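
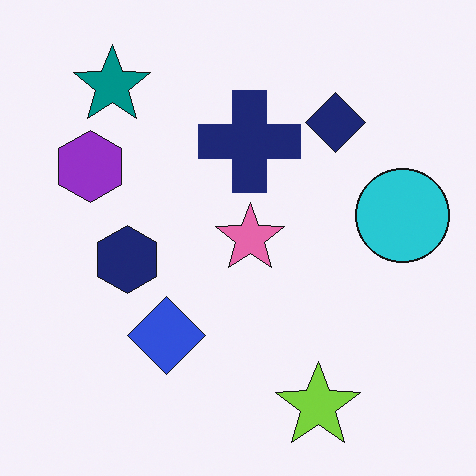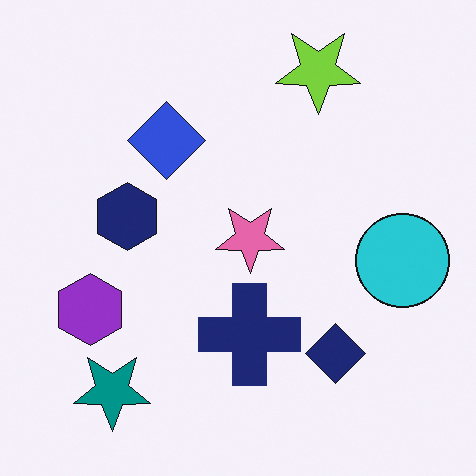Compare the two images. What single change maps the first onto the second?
It was flipped vertically (top ↔ bottom).

The lime star is in the bottom-right of the first image and the top-right of the second — shapes on opposite sides of the horizontal midline have swapped in a mirror flip.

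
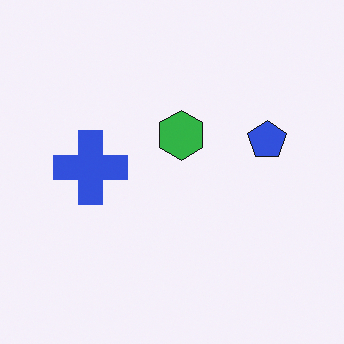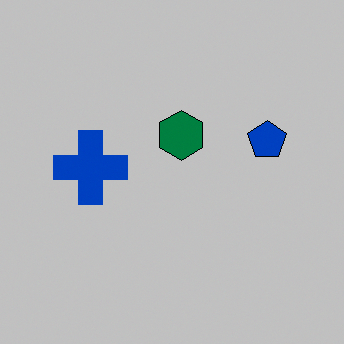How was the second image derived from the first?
The transformation is: heavily posterized to just a handful of flat colors.

Each flat color has snapped to a coarser quantized level — most visibly, the near-white background has dropped to a flat grey.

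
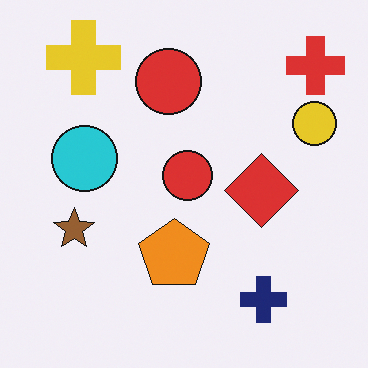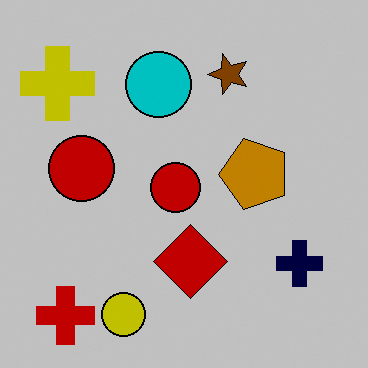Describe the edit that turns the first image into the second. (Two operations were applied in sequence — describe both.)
The second image is the first aggressively posterized, then transposed (reflected across the top-left ↔ bottom-right diagonal).

Each flat color has snapped to a coarser quantized level — most visibly, the near-white background has dropped to a flat grey. Shapes have swapped their row and column positions — what was in the top-right is now in the bottom-left — a diagonal reflection.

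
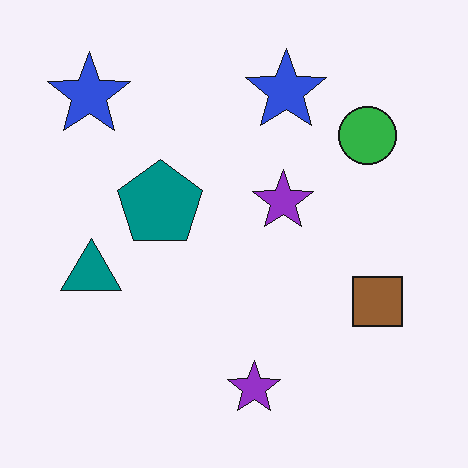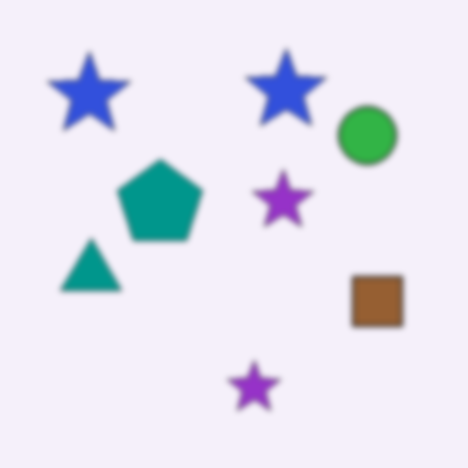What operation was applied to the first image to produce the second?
The transformation is: noticeably gaussian-blurred.

Shape edges and outlines are uniformly softened across the whole image.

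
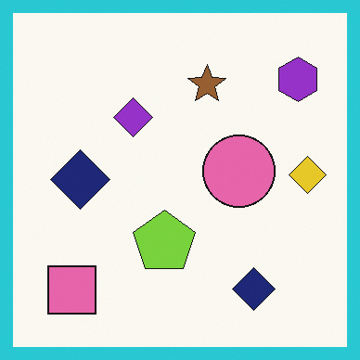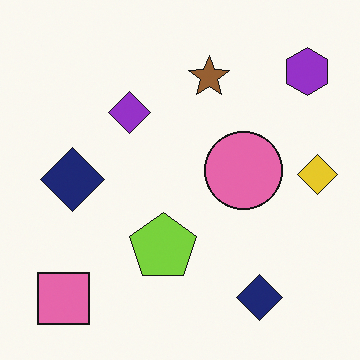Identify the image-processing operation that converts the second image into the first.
It was framed with a cyan border.

A solid cyan frame runs around the edge of the first image, with the content slightly shrunk inside it.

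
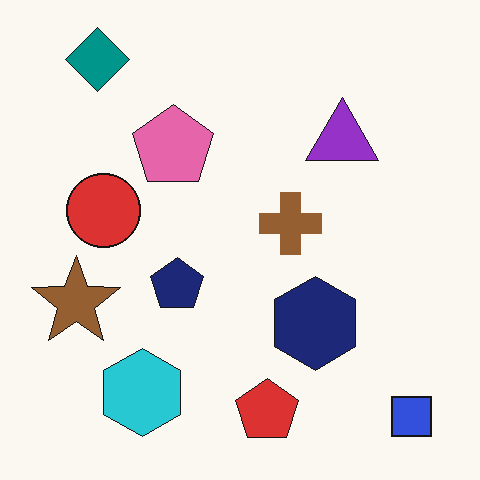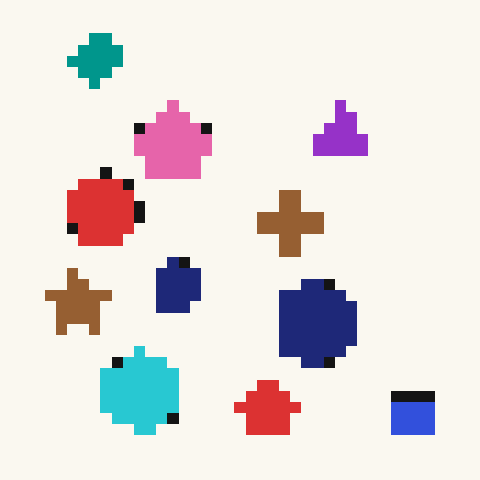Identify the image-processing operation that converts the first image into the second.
It was coarsely pixelated.

Shapes are reduced to large square blocks; fine edges and outlines are lost — a downscale-then-upscale (mosaic) effect.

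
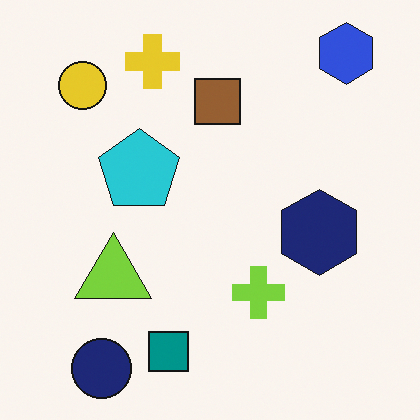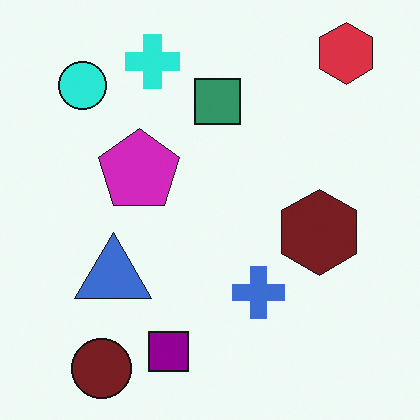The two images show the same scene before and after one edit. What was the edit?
The transformation is: hue-shifted by a moderate amount.

Every shape's color has rotated by the same amount around the hue wheel — a uniform hue shift.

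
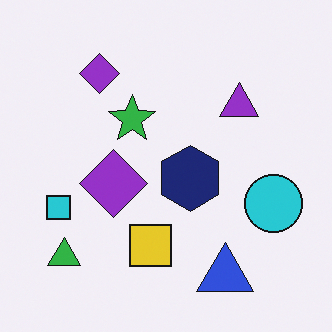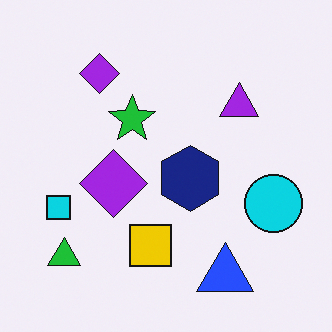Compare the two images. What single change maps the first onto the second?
It was slightly oversaturated.

All colors are more vivid — a global saturation change.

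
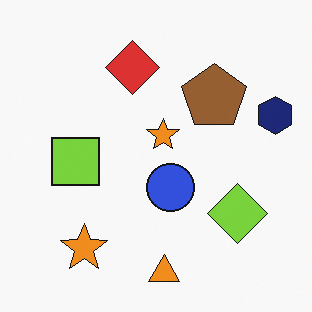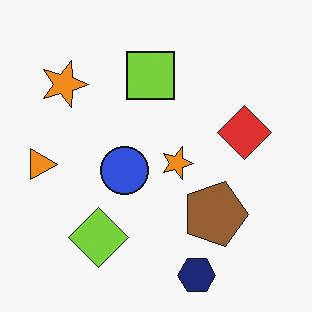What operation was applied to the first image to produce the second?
The image was rotated 90° clockwise.

The navy hexagon sits in the right of the first image and the bottom of the second — consistent with a whole-image 90° clockwise rotation.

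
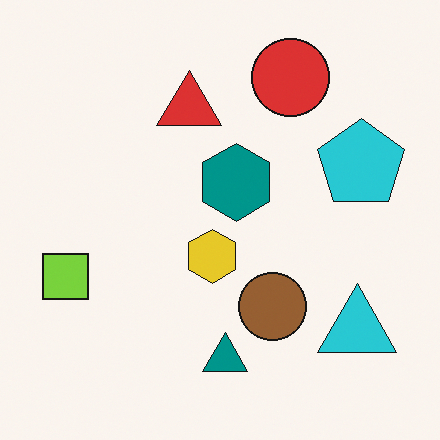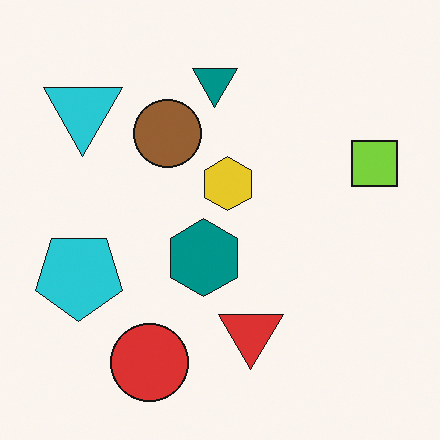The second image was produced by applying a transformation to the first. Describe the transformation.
It was rotated 180°.

The cyan triangle sits in the bottom-right of the first image and the top-left of the second — consistent with a whole-image 180° rotation.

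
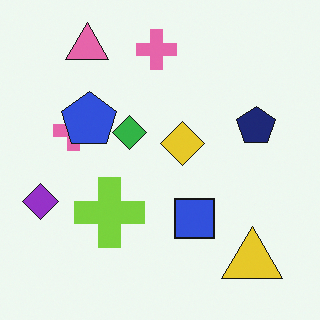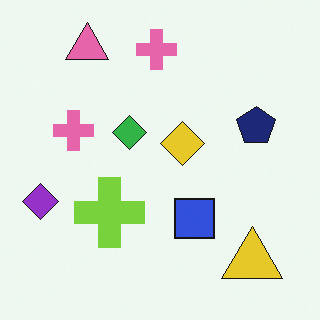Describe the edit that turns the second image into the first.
It was overlaid with an additional blue pentagon.

A blue pentagon appears in the first image that is absent from the second.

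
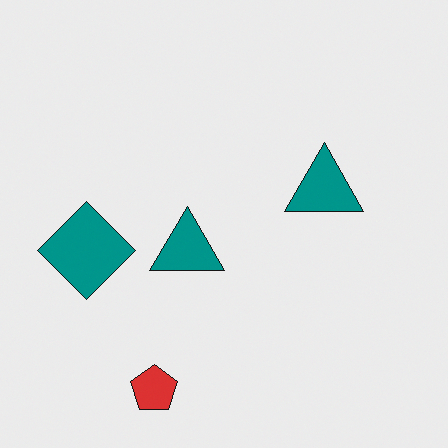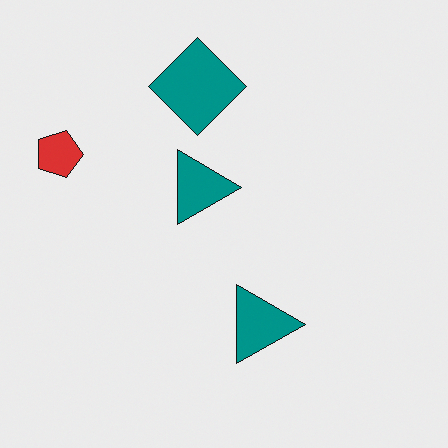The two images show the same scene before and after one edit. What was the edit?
Rotated 90° clockwise.

The red pentagon sits in the bottom of the first image and the left of the second — consistent with a whole-image 90° clockwise rotation.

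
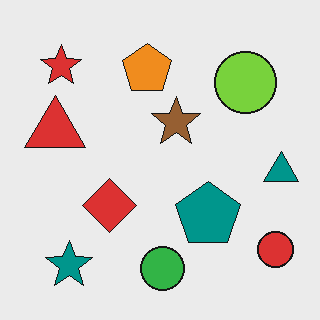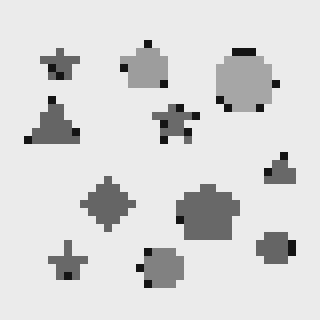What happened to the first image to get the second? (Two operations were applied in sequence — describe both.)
The image was pixelated into visible square blocks, then converted to grayscale.

Shapes are reduced to large square blocks; fine edges and outlines are lost — a downscale-then-upscale (mosaic) effect. All color is removed — every shape is now a shade of grey.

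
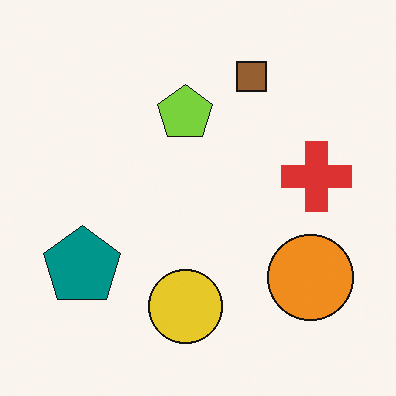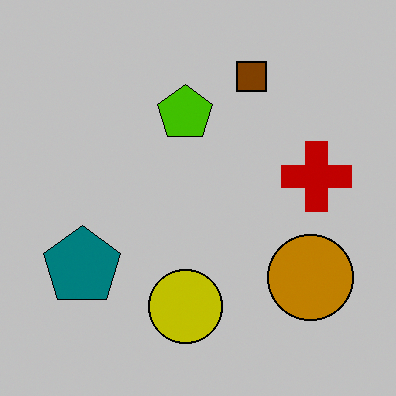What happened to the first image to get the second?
The second image is the first heavily posterized to just a handful of flat colors.

Each flat color has snapped to a coarser quantized level — most visibly, the near-white background has dropped to a flat grey.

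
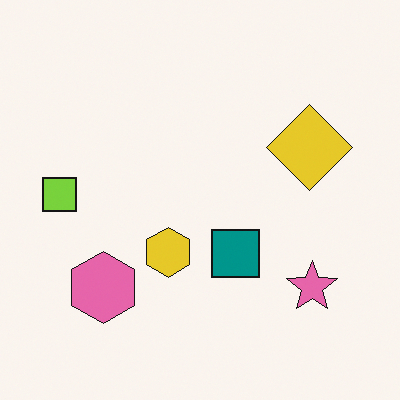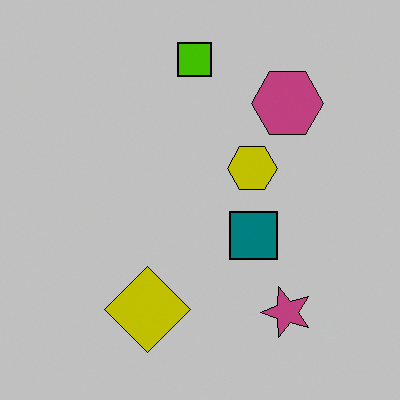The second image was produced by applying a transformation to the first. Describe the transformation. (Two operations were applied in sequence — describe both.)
The transformation is: transposed (reflected across the top-left ↔ bottom-right diagonal), then heavily posterized to just a handful of flat colors.

Shapes have swapped their row and column positions — what was in the top-right is now in the bottom-left — a diagonal reflection. Each flat color has snapped to a coarser quantized level — most visibly, the near-white background has dropped to a flat grey.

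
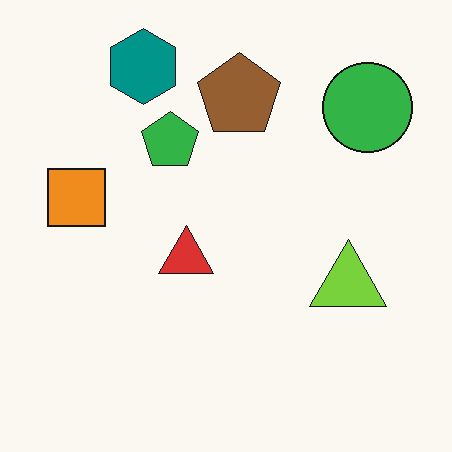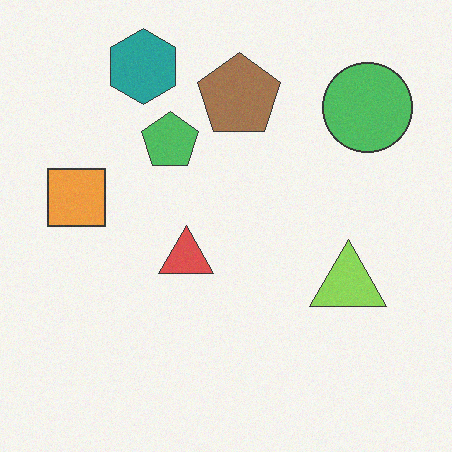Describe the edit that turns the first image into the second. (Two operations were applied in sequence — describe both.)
Degraded with subtle gaussian noise, then given slightly reduced contrast.

Random speckle covers the whole image, including the flat background. Tones are pushed toward mid-grey across the whole image — a global contrast change.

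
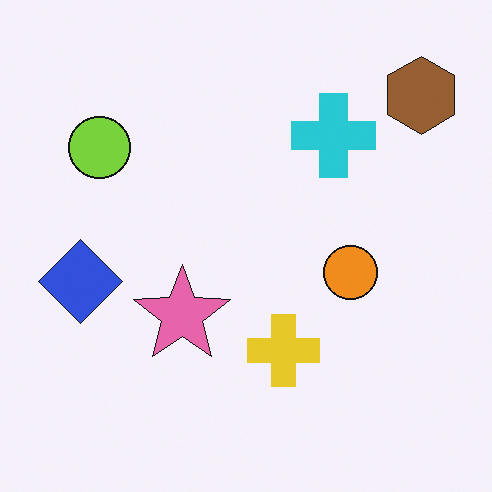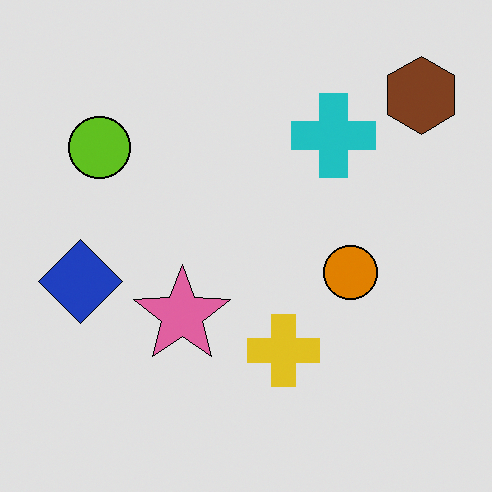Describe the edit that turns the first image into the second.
This is the original image posterized to a reduced palette.

Each flat color has snapped to a coarser quantized level — most visibly, the near-white background has dropped to a flat grey.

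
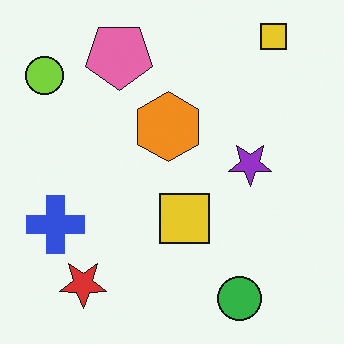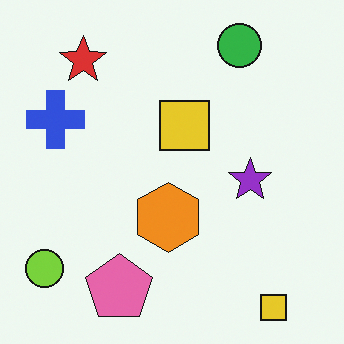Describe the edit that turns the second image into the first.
The transformation is: flipped vertically (top ↔ bottom).

The green circle is in the top-right of the second image and the bottom-right of the first — shapes on opposite sides of the horizontal midline have swapped in a mirror flip.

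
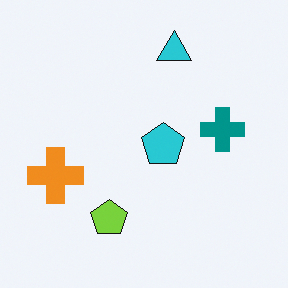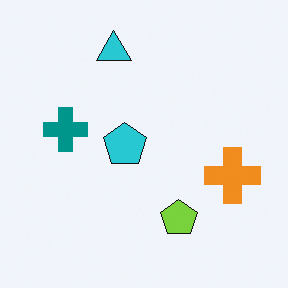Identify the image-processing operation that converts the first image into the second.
It was flipped horizontally (left ↔ right).

The orange cross is in the left of the first image and the right of the second — shapes on opposite sides of the vertical midline have swapped in a mirror flip.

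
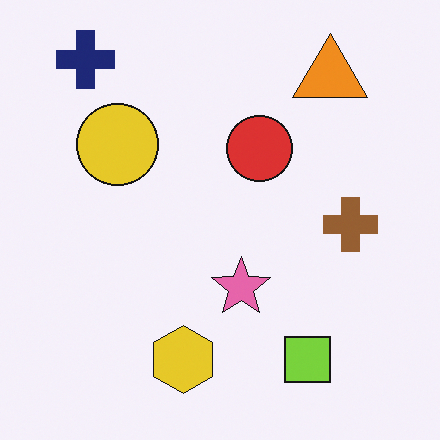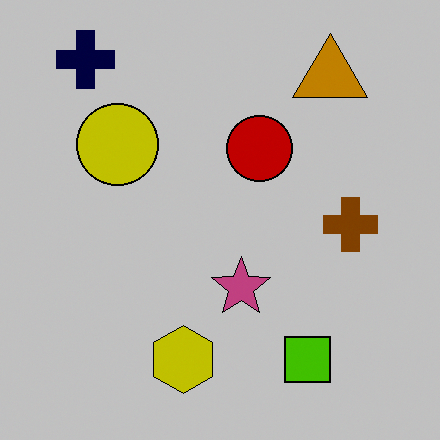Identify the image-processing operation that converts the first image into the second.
The second image is the first heavily posterized to just a handful of flat colors.

Each flat color has snapped to a coarser quantized level — most visibly, the near-white background has dropped to a flat grey.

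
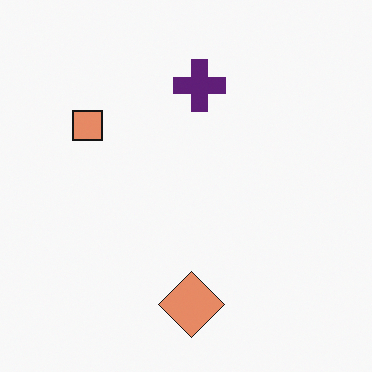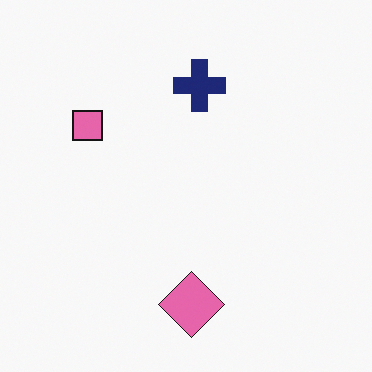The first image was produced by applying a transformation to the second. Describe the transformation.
The transformation is: hue-shifted by a small amount.

Every shape's color has rotated by the same amount around the hue wheel — a uniform hue shift.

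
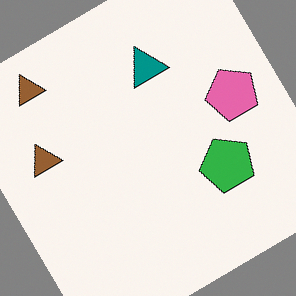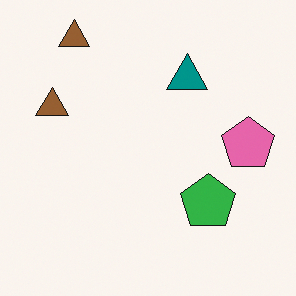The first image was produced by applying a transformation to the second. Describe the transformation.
Rotated counter-clockwise by a large amount — several tens of degrees.

Every shape is tilted by the same angle and the image corners show triangular fill wedges — a whole-image rotation by a non-right angle.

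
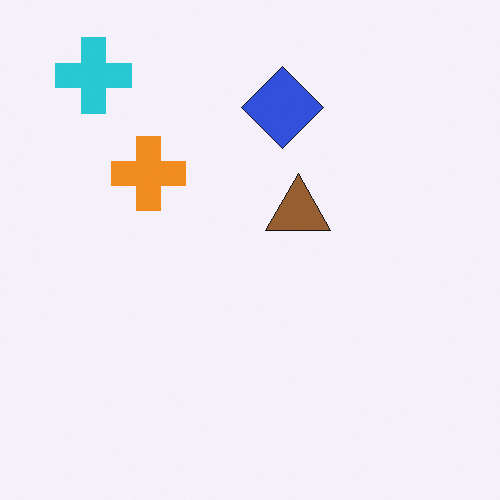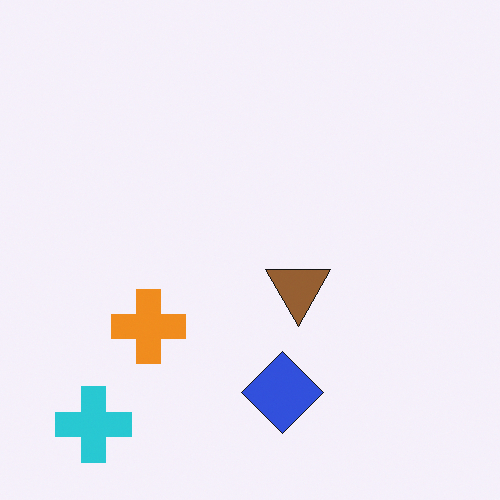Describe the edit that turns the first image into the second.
The image was flipped vertically (top ↔ bottom).

The cyan cross is in the top-left of the first image and the bottom-left of the second — shapes on opposite sides of the horizontal midline have swapped in a mirror flip.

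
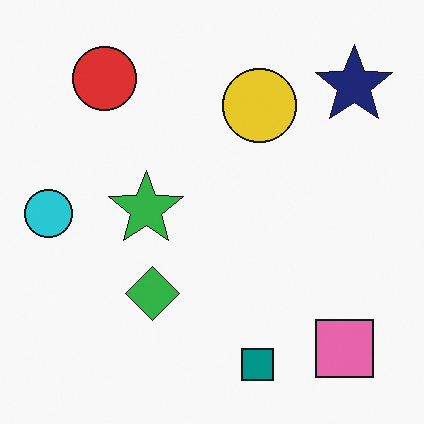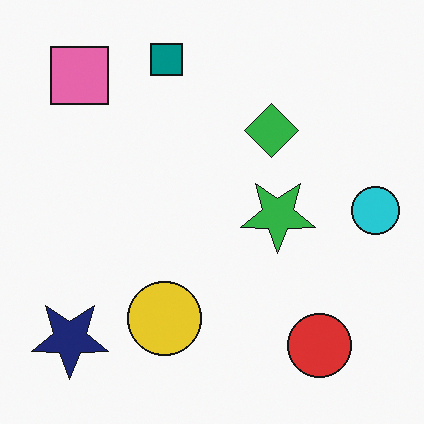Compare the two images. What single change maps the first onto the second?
This is the original image rotated 180°.

The navy star sits in the top-right of the first image and the bottom-left of the second — consistent with a whole-image 180° rotation.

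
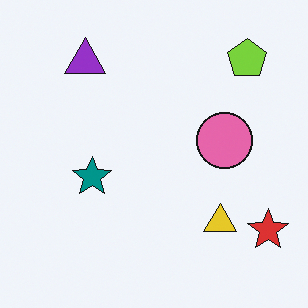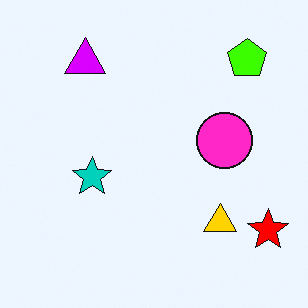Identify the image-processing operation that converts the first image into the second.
The transformation is: made much more vivid (saturation change).

All colors are more vivid — a global saturation change.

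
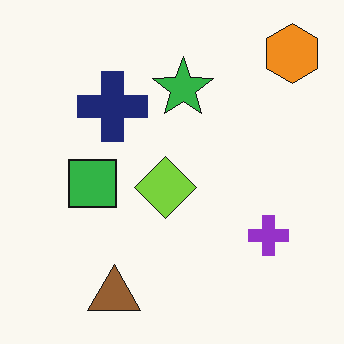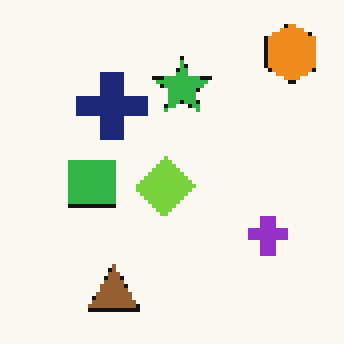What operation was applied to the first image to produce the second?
Lightly pixelated (a mild mosaic effect).

Shapes are reduced to large square blocks; fine edges and outlines are lost — a downscale-then-upscale (mosaic) effect.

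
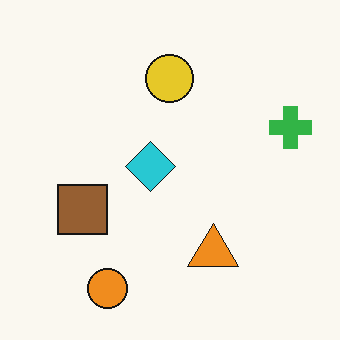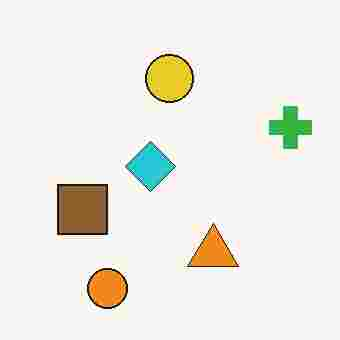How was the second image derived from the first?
The image was heavily JPEG-compressed with obvious blocking artifacts.

Blocky 8×8 compression artifacts appear around shape edges and the flat background shows ringing — characteristic JPEG degradation.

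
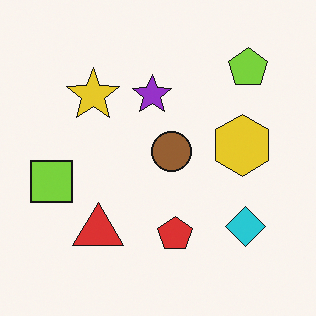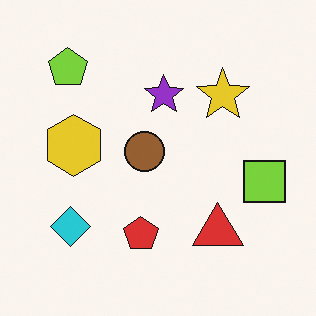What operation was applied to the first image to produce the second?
It was flipped horizontally (left ↔ right).

The lime square is in the left of the first image and the right of the second — shapes on opposite sides of the vertical midline have swapped in a mirror flip.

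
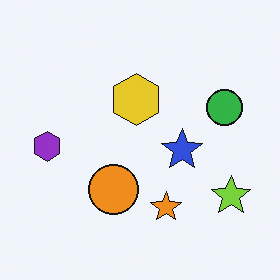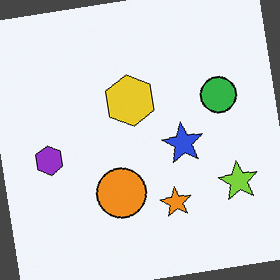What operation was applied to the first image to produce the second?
The transformation is: rotated counter-clockwise by a small amount.

Every shape is tilted by the same angle and the image corners show triangular fill wedges — a whole-image rotation by a non-right angle.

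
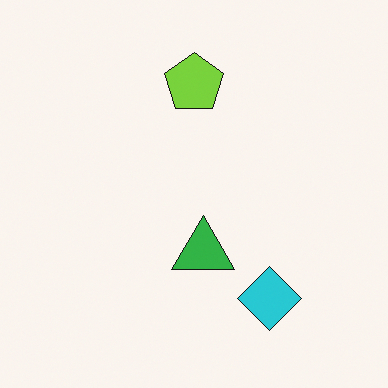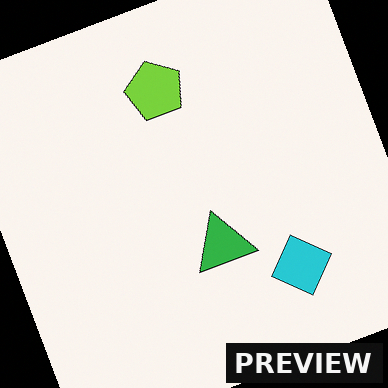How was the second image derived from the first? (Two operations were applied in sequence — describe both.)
This is the original image rotated counter-clockwise by a moderate amount, then watermarked with the text "PREVIEW" in the lower-right corner.

Every shape is tilted by the same angle and the image corners show triangular fill wedges — a whole-image rotation by a non-right angle. A dark label reading "PREVIEW" appears in the lower-right corner.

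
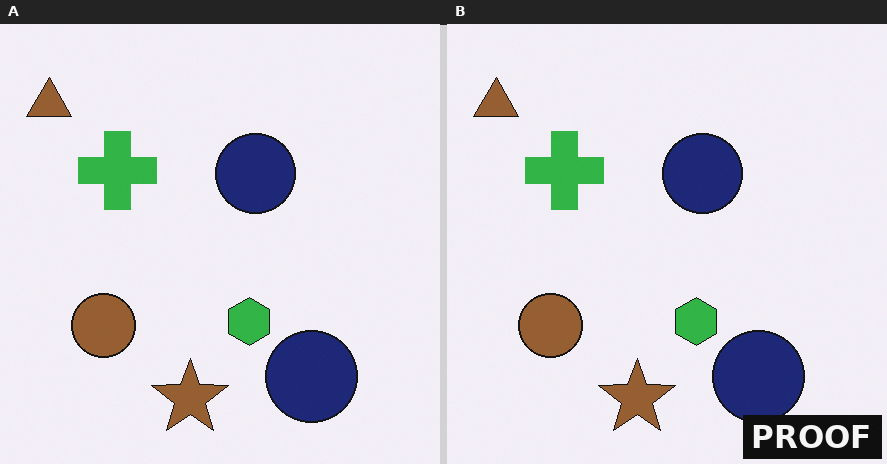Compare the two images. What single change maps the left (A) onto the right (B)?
This is the original image watermarked with the text "PROOF" in the lower-right corner.

A dark label reading "PROOF" appears in the lower-right corner.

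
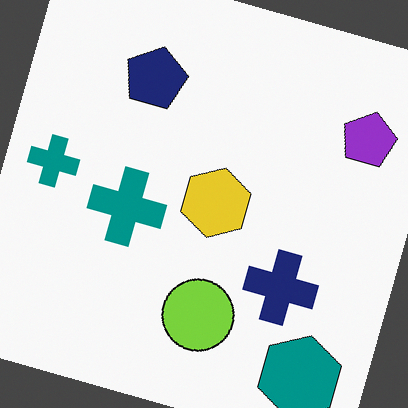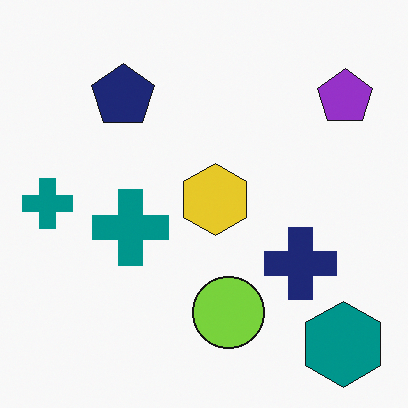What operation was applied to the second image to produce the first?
The image was rotated clockwise by a clearly visible amount.

Every shape is tilted by the same angle and the image corners show triangular fill wedges — a whole-image rotation by a non-right angle.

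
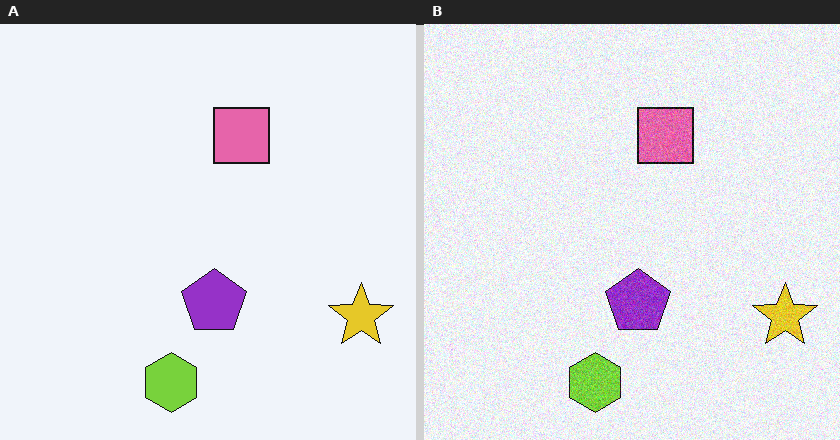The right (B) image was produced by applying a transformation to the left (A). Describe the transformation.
It was degraded with moderate additive noise.

Random speckle covers the whole image, including the flat background.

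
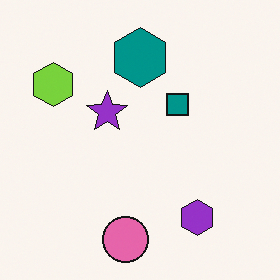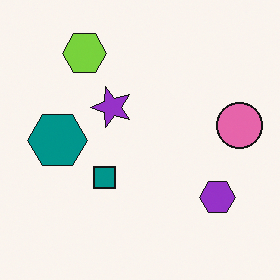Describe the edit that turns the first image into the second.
Transposed (reflected across the top-left ↔ bottom-right diagonal).

Shapes have swapped their row and column positions — what was in the top-right is now in the bottom-left — a diagonal reflection.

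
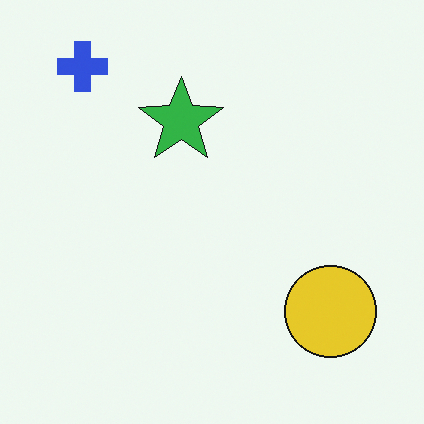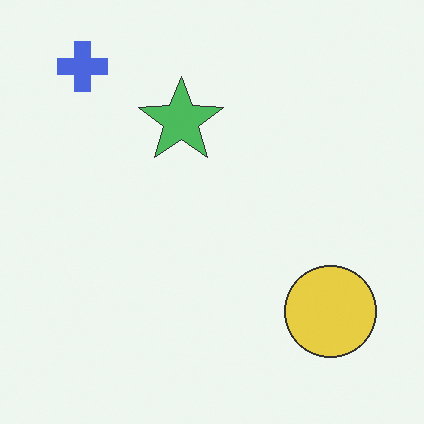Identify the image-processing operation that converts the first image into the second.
This is the original image given slightly reduced contrast.

Tones are pushed toward mid-grey across the whole image — a global contrast change.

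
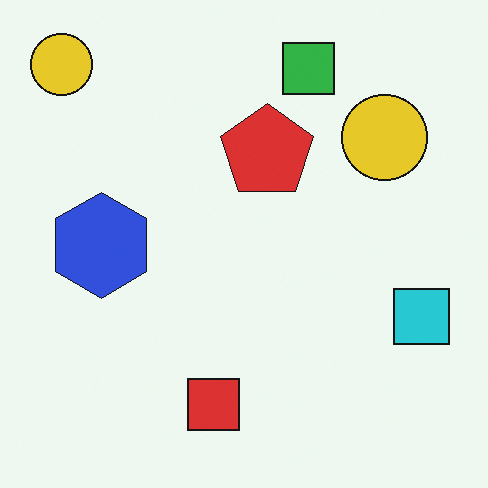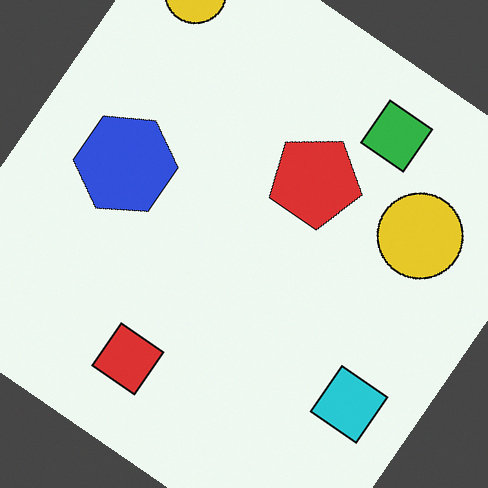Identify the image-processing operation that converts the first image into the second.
The image was rotated clockwise by a large amount — several tens of degrees.

Every shape is tilted by the same angle and the image corners show triangular fill wedges — a whole-image rotation by a non-right angle.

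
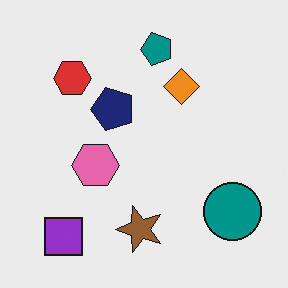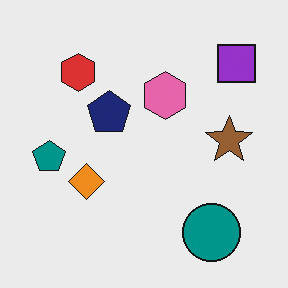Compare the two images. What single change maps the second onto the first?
It was transposed (reflected across the top-left ↔ bottom-right diagonal).

Shapes have swapped their row and column positions — what was in the top-right is now in the bottom-left — a diagonal reflection.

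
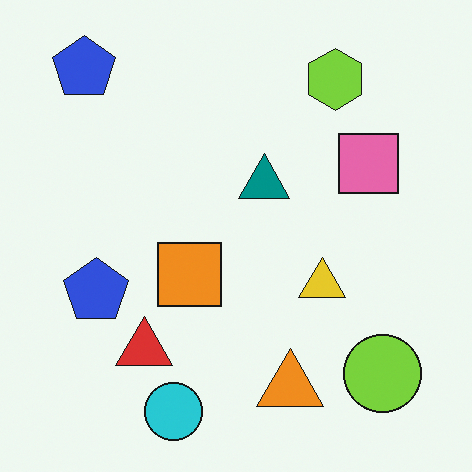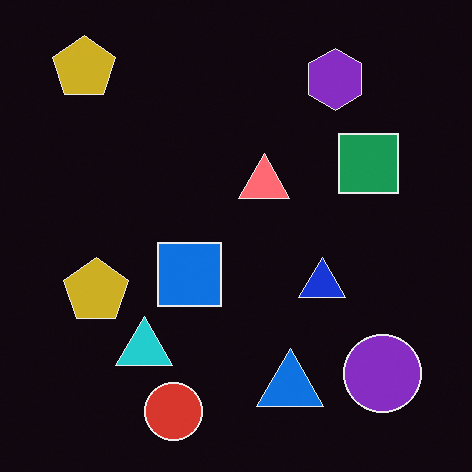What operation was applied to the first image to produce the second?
The transformation is: color-inverted (negative).

The light background has become dark and every shape's color is its complement — a photographic negative.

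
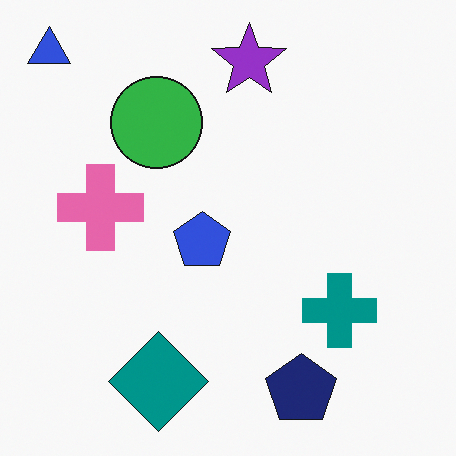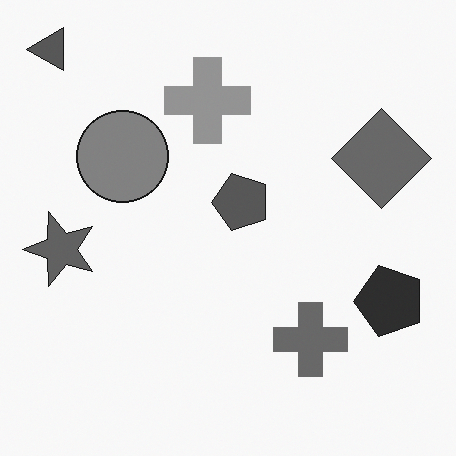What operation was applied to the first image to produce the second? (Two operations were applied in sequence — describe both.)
The image was converted to grayscale, then transposed (reflected across the top-left ↔ bottom-right diagonal).

All color is removed — every shape is now a shade of grey. Shapes have swapped their row and column positions — what was in the top-right is now in the bottom-left — a diagonal reflection.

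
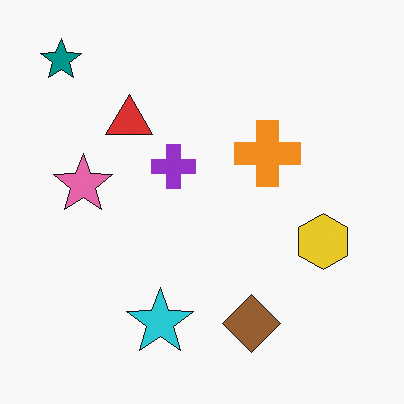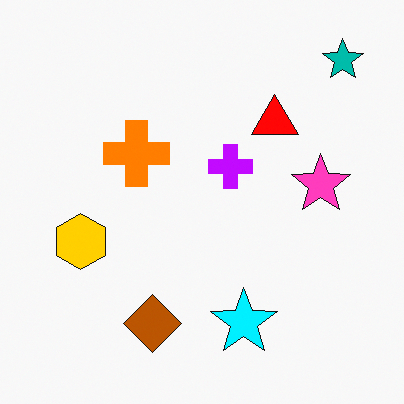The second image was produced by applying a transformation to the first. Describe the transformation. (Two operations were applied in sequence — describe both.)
The image was made much more vivid (saturation change), then flipped horizontally (left ↔ right).

All colors are more vivid — a global saturation change. The teal star is in the top-left of the first image and the top-right of the second — shapes on opposite sides of the vertical midline have swapped in a mirror flip.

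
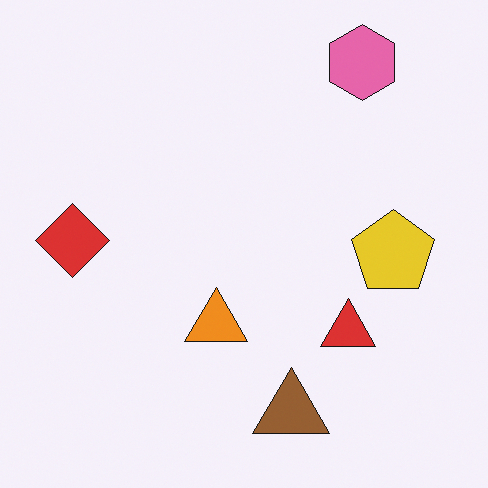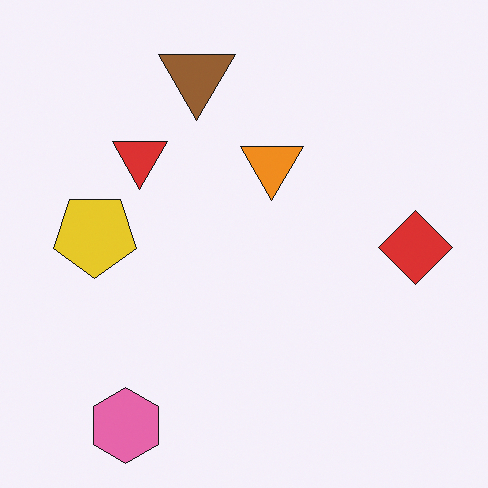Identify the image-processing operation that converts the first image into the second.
This is the original image rotated 180°.

The pink hexagon sits in the top-right of the first image and the bottom-left of the second — consistent with a whole-image 180° rotation.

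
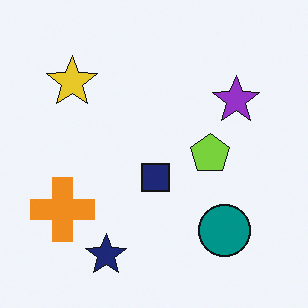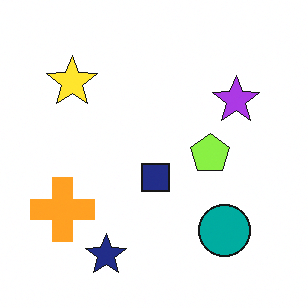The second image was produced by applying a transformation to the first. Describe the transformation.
Slightly brightened.

Every pixel — background and shapes alike — is uniformly brightened.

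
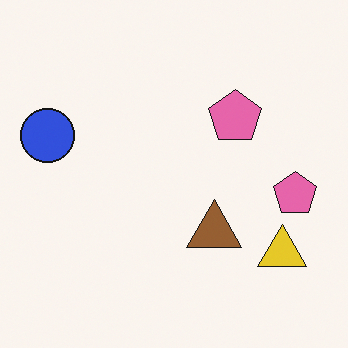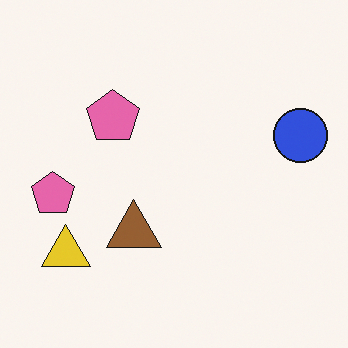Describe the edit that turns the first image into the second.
It was flipped horizontally (left ↔ right).

The blue circle is in the left of the first image and the right of the second — shapes on opposite sides of the vertical midline have swapped in a mirror flip.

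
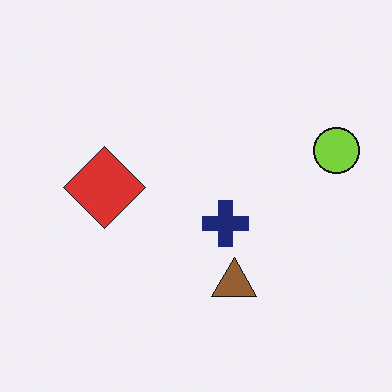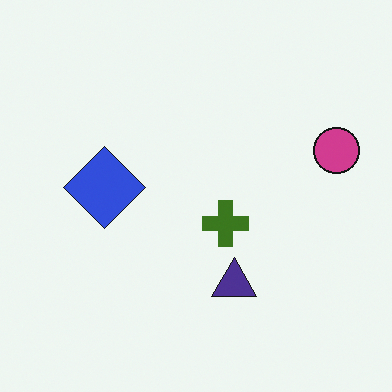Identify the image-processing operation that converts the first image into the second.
The transformation is: hue-shifted through roughly half the color wheel.

Every shape's color has rotated by the same amount around the hue wheel — a uniform hue shift.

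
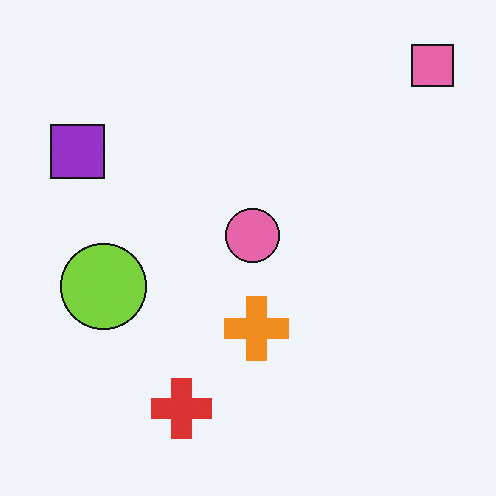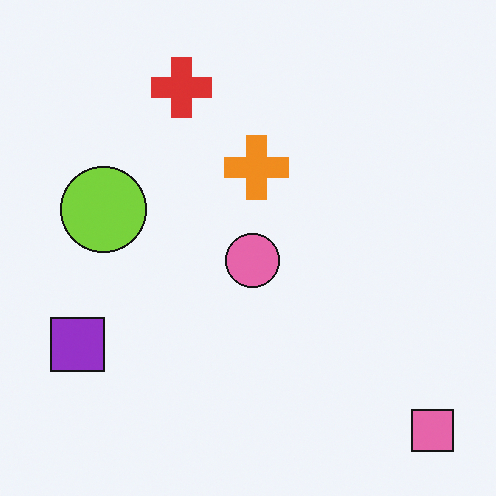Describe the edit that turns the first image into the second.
The image was flipped vertically (top ↔ bottom).

The pink square is in the top-right of the first image and the bottom-right of the second — shapes on opposite sides of the horizontal midline have swapped in a mirror flip.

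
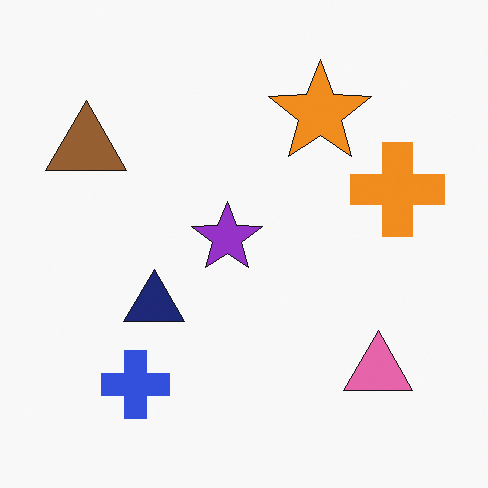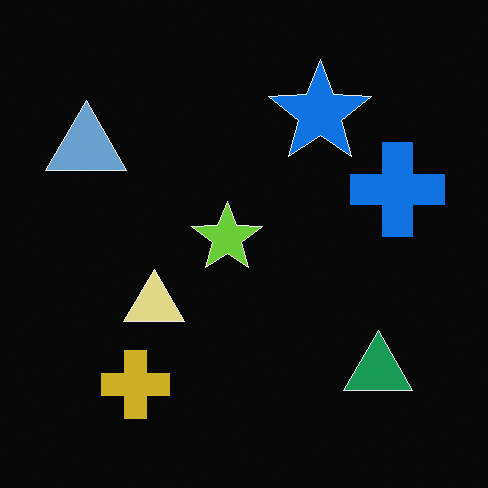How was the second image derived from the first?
The image was color-inverted (negative).

The light background has become dark and every shape's color is its complement — a photographic negative.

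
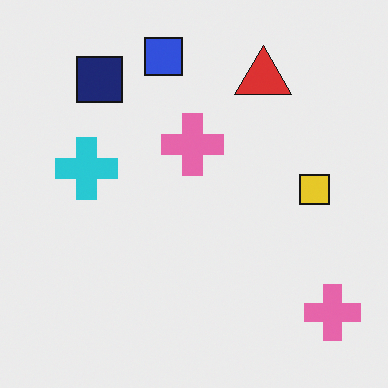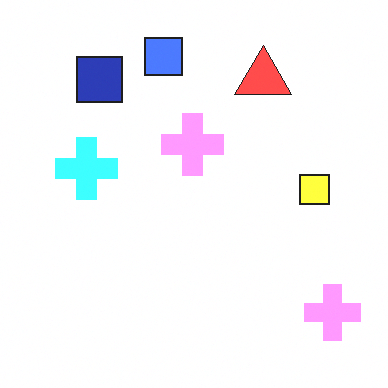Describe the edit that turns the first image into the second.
The image was substantially brightened.

Every pixel — background and shapes alike — is uniformly brightened.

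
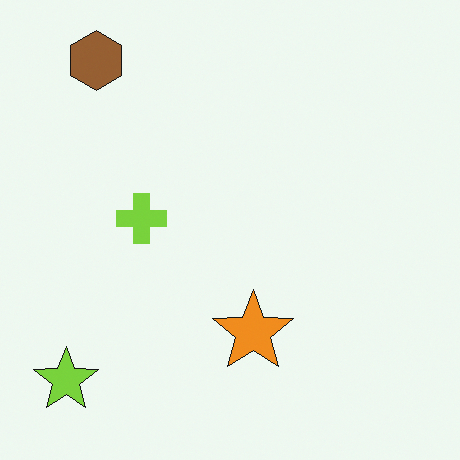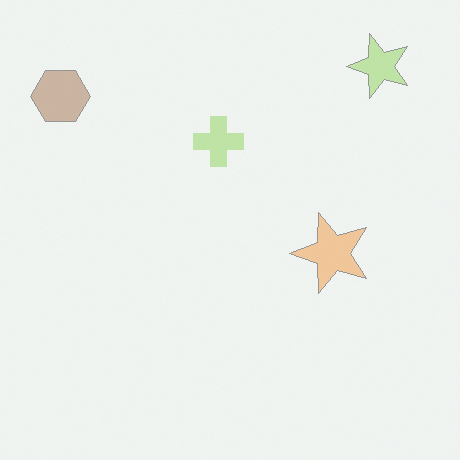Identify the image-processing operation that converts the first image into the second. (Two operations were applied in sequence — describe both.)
This is the original image transposed (reflected across the top-left ↔ bottom-right diagonal), then given much lower contrast.

Shapes have swapped their row and column positions — what was in the top-right is now in the bottom-left — a diagonal reflection. Tones are pushed toward mid-grey across the whole image — a global contrast change.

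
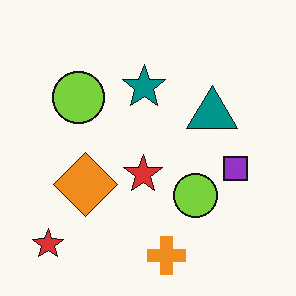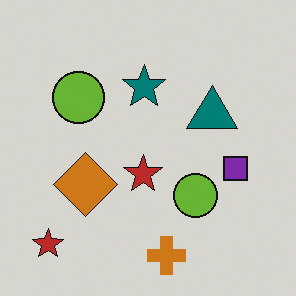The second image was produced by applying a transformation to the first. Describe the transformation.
It was slightly darkened.

Every pixel — background and shapes alike — is uniformly darkened.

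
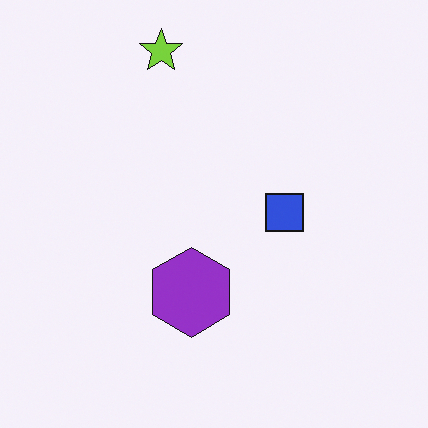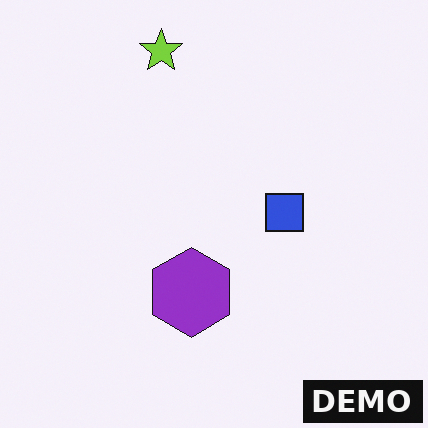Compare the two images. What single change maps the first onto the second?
This is the original image watermarked with the text "DEMO" in the lower-right corner.

A dark label reading "DEMO" appears in the lower-right corner.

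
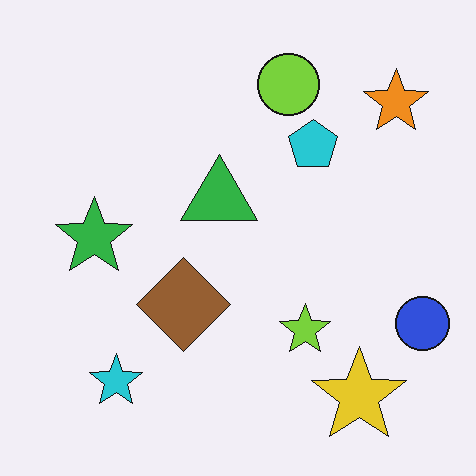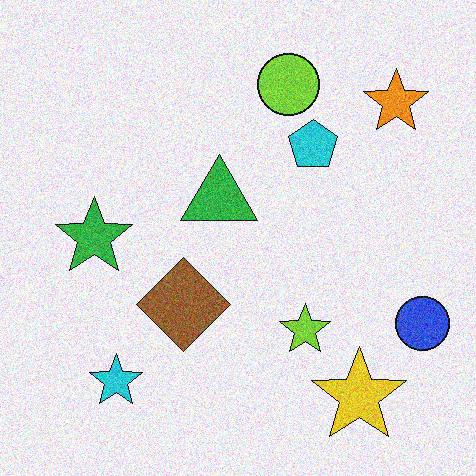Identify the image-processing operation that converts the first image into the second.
Degraded with moderate additive noise.

Random speckle covers the whole image, including the flat background.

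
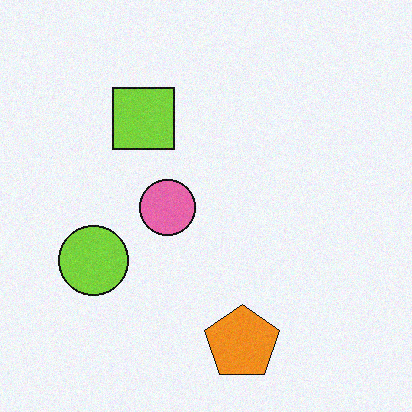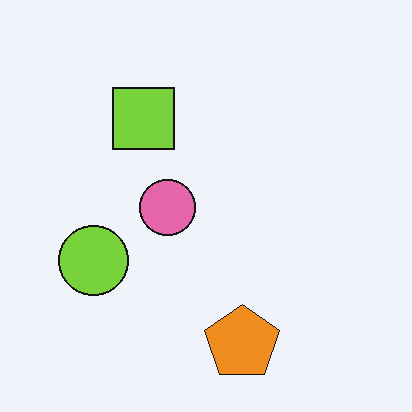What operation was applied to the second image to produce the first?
The image was degraded with light additive noise.

Random speckle covers the whole image, including the flat background.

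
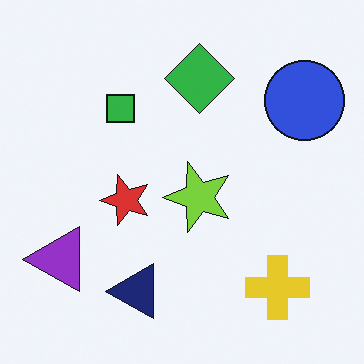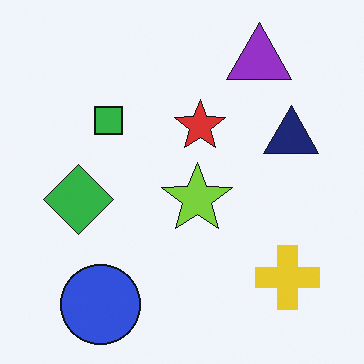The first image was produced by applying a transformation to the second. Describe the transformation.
The image was transposed (reflected across the top-left ↔ bottom-right diagonal).

Shapes have swapped their row and column positions — what was in the top-right is now in the bottom-left — a diagonal reflection.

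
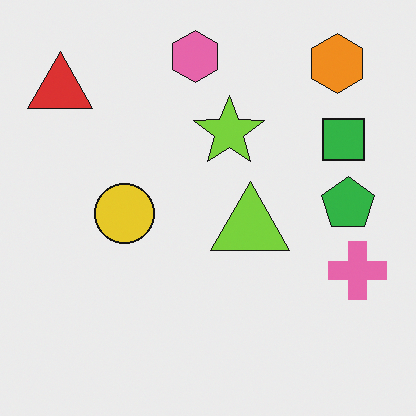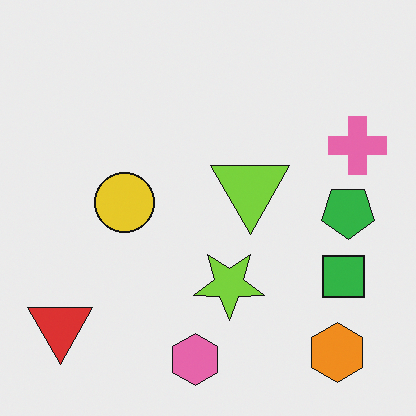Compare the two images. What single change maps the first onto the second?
This is the original image flipped vertically (top ↔ bottom).

The pink hexagon is in the top of the first image and the bottom of the second — shapes on opposite sides of the horizontal midline have swapped in a mirror flip.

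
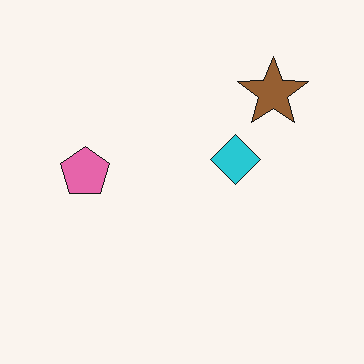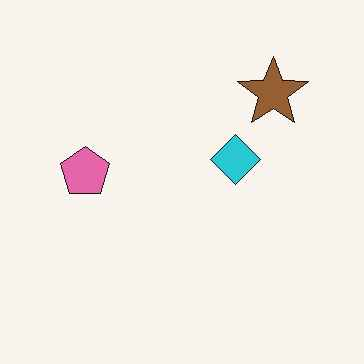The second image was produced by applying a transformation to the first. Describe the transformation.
This is the original image JPEG-compressed with visible artifacts.

Blocky 8×8 compression artifacts appear around shape edges and the flat background shows ringing — characteristic JPEG degradation.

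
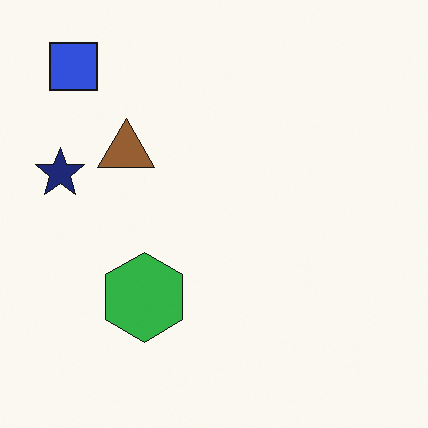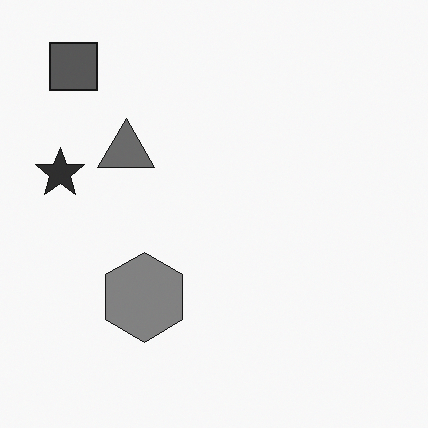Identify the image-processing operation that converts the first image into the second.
Converted to grayscale.

All color is removed — every shape is now a shade of grey.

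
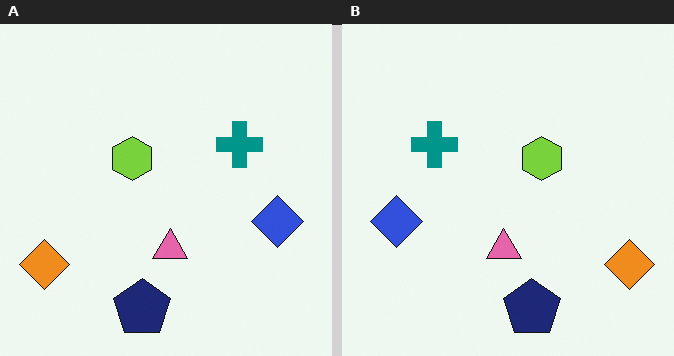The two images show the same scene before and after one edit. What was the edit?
It was flipped horizontally (left ↔ right).

The orange diamond is in the bottom-left of the left (A) image and the bottom-right of the right (B) — shapes on opposite sides of the vertical midline have swapped in a mirror flip.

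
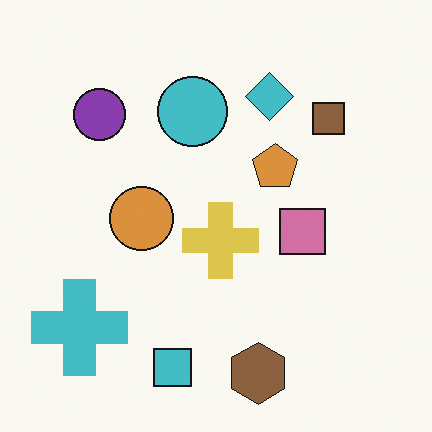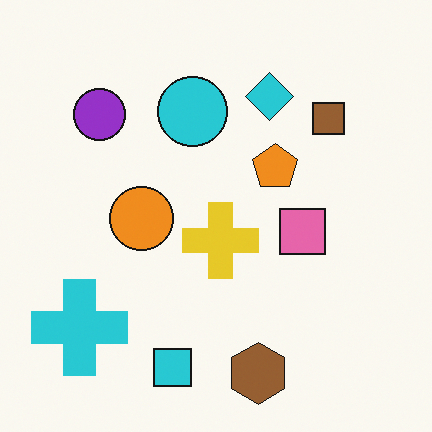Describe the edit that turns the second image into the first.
The image was slightly desaturated.

All colors are more muted and greyish — a global saturation change.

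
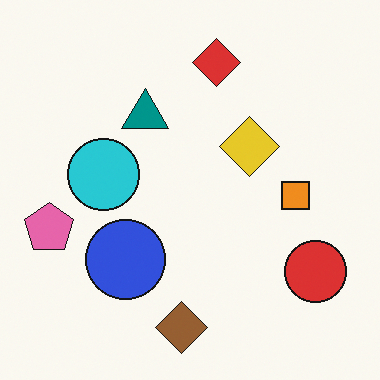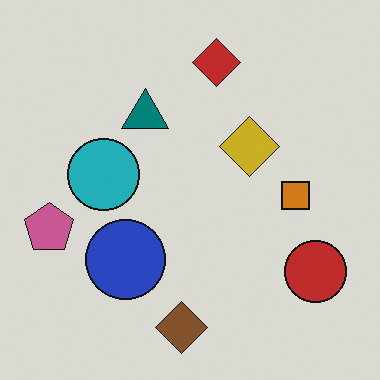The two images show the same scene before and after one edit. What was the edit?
This is the original image slightly darkened.

Every pixel — background and shapes alike — is uniformly darkened.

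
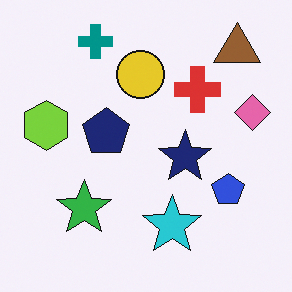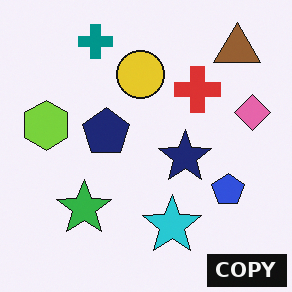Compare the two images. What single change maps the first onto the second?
This is the original image watermarked with the text "COPY" in the lower-right corner.

A dark label reading "COPY" appears in the lower-right corner.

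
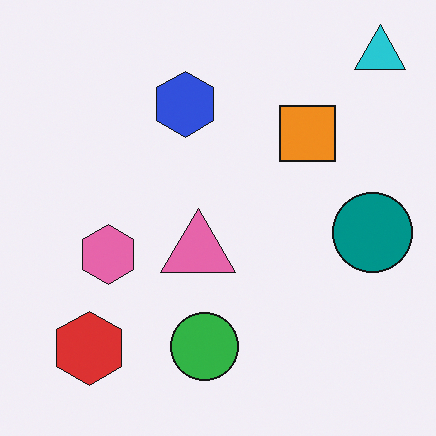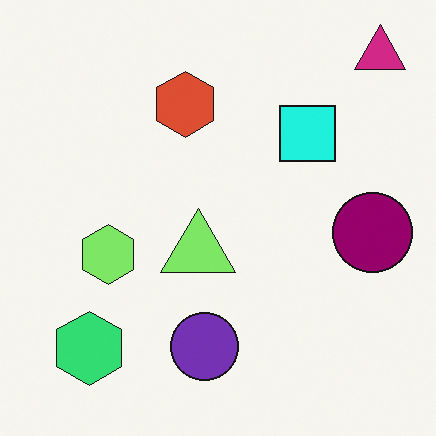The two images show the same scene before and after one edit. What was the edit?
It was hue-shifted through roughly a third of the color wheel.

Every shape's color has rotated by the same amount around the hue wheel — a uniform hue shift.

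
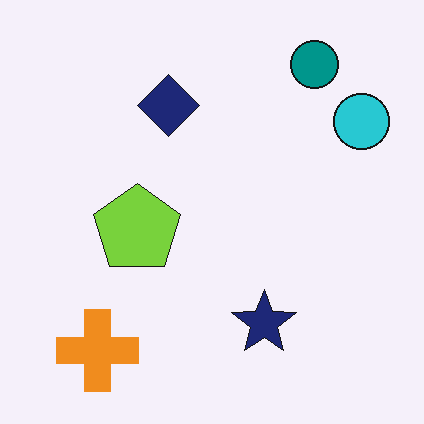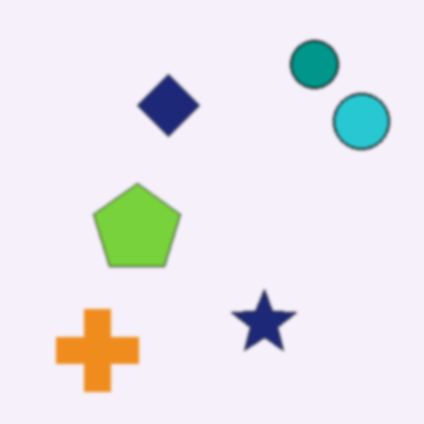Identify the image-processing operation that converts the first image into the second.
The image was given a subtle gaussian blur.

Shape edges and outlines are uniformly softened across the whole image.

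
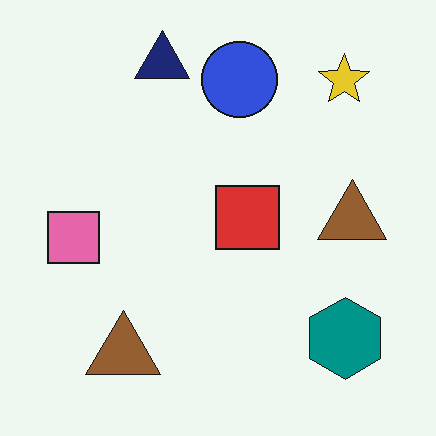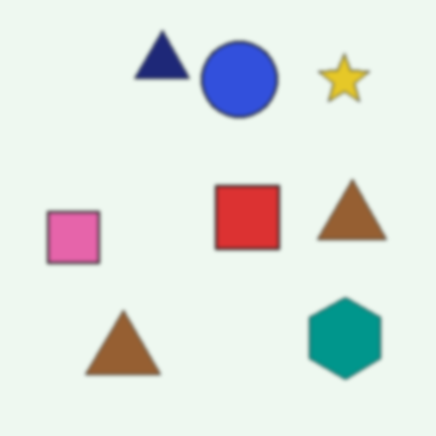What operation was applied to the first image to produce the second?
It was given a subtle gaussian blur.

Shape edges and outlines are uniformly softened across the whole image.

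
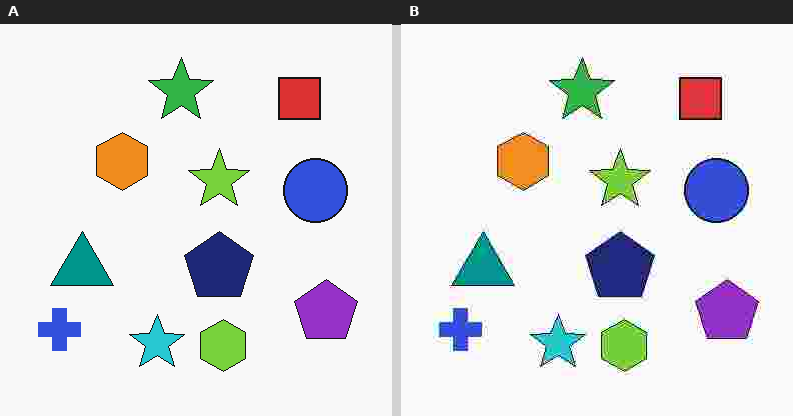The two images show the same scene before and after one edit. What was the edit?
It was heavily JPEG-compressed with obvious blocking artifacts.

Blocky 8×8 compression artifacts appear around shape edges and the flat background shows ringing — characteristic JPEG degradation.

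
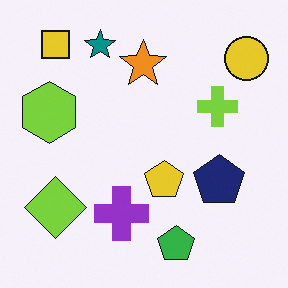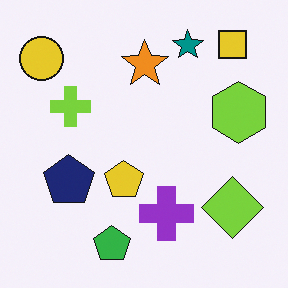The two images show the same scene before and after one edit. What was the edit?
Flipped horizontally (left ↔ right).

The yellow circle is in the top-right of the first image and the top-left of the second — shapes on opposite sides of the vertical midline have swapped in a mirror flip.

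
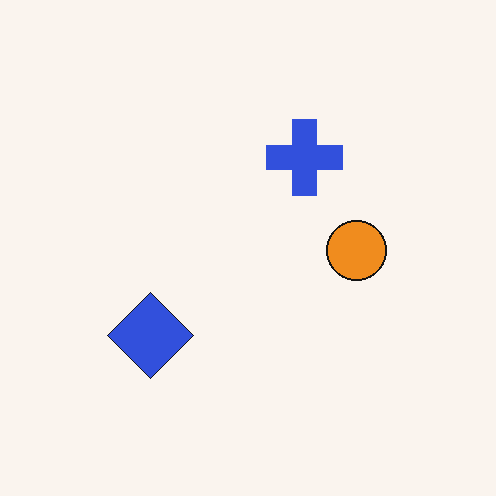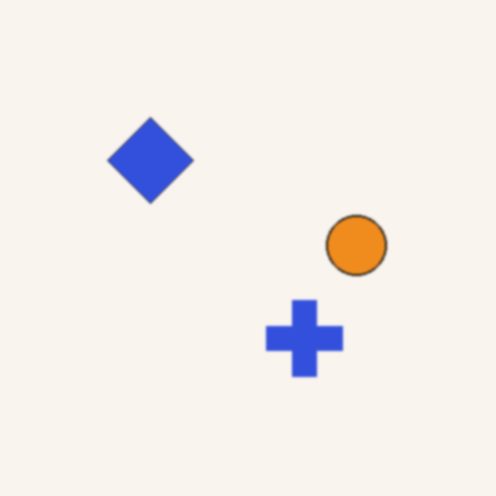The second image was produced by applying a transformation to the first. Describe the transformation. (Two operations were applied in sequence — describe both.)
The second image is the first flipped vertically (top ↔ bottom), then slightly softened.

The blue cross is in the top of the first image and the bottom of the second — shapes on opposite sides of the horizontal midline have swapped in a mirror flip. Shape edges and outlines are uniformly softened across the whole image.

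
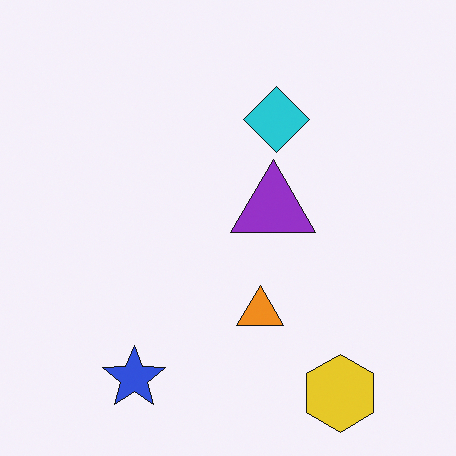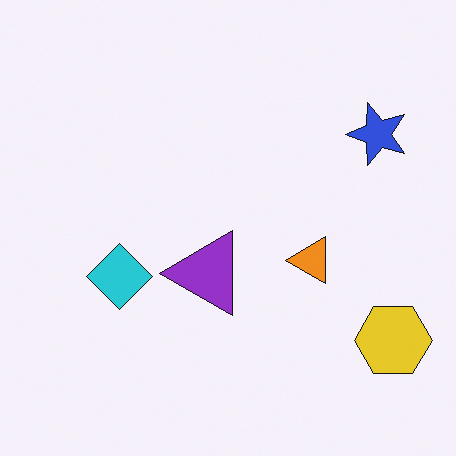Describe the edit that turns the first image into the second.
The second image is the first transposed (reflected across the top-left ↔ bottom-right diagonal).

Shapes have swapped their row and column positions — what was in the top-right is now in the bottom-left — a diagonal reflection.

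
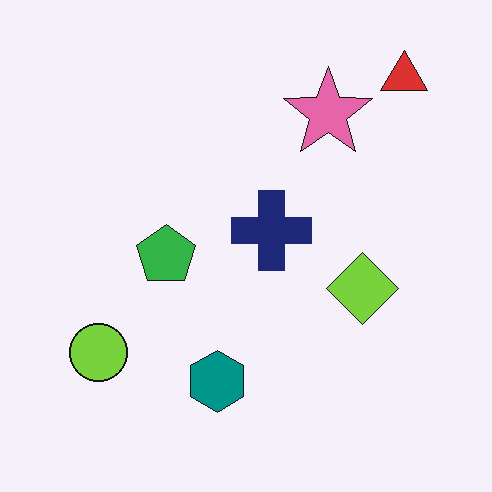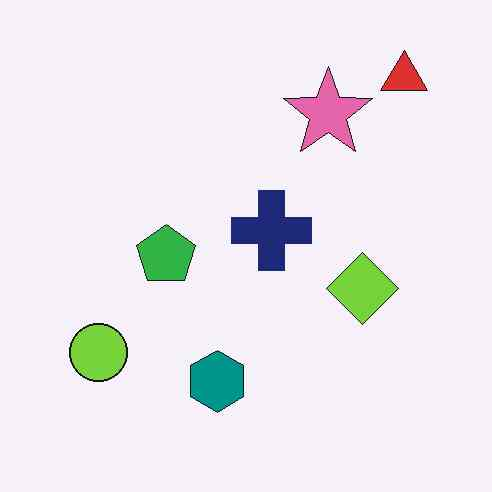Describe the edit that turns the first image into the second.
It was given moderate JPEG compression.

Blocky 8×8 compression artifacts appear around shape edges and the flat background shows ringing — characteristic JPEG degradation.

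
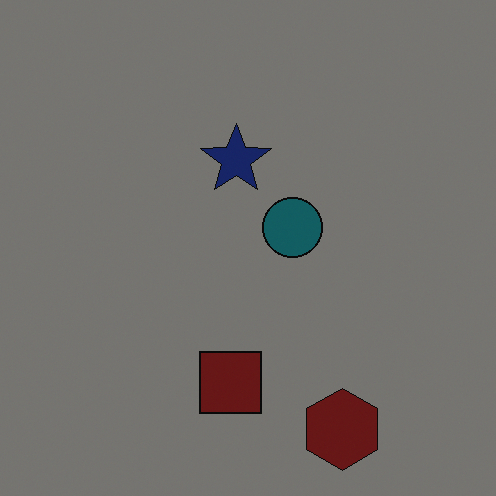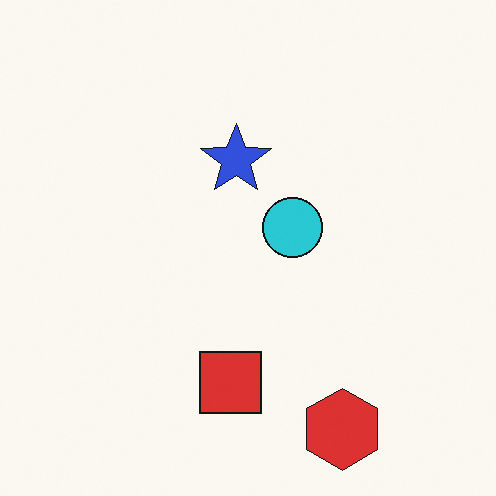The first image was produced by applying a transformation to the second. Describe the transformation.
This is the original image darkened a lot.

Every pixel — background and shapes alike — is uniformly darkened.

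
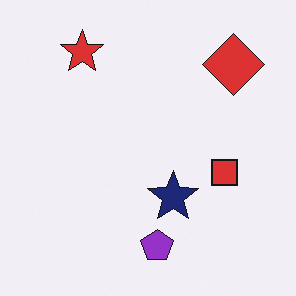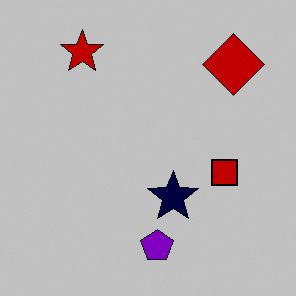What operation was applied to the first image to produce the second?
The transformation is: heavily posterized to just a handful of flat colors.

Each flat color has snapped to a coarser quantized level — most visibly, the near-white background has dropped to a flat grey.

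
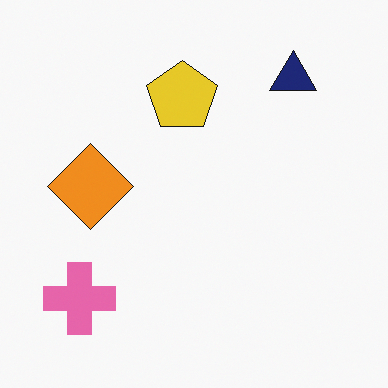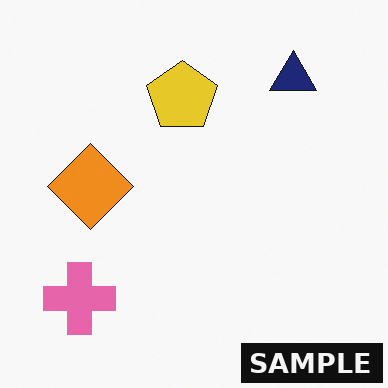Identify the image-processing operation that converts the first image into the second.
The transformation is: watermarked with the text "SAMPLE" in the lower-right corner.

A dark label reading "SAMPLE" appears in the lower-right corner.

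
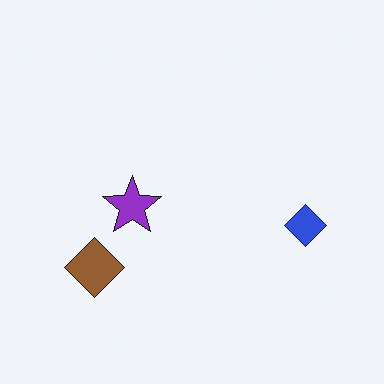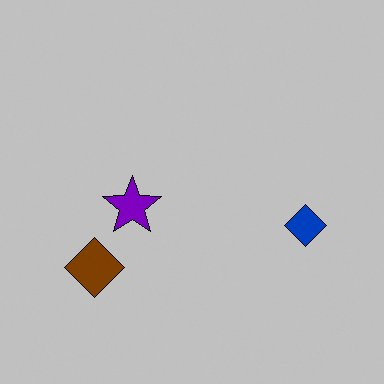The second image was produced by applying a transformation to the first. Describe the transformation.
The transformation is: heavily posterized to just a handful of flat colors.

Each flat color has snapped to a coarser quantized level — most visibly, the near-white background has dropped to a flat grey.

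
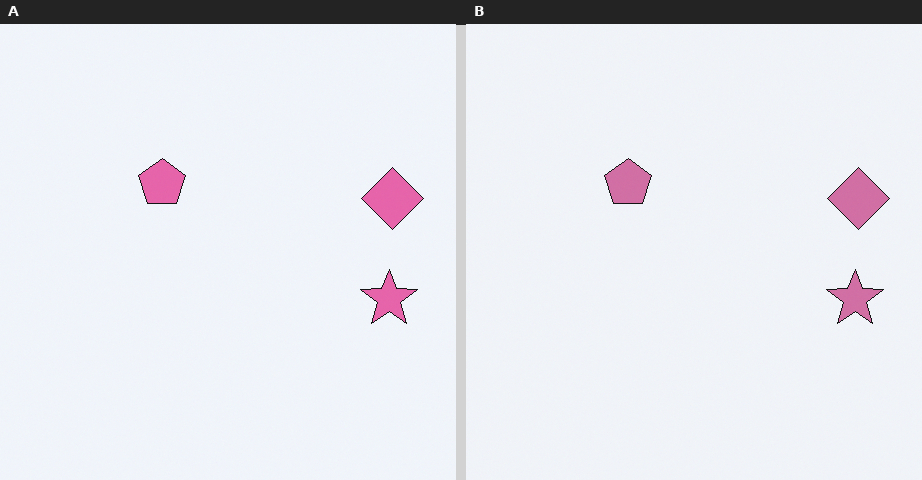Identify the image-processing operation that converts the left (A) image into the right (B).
The transformation is: slightly desaturated.

All colors are more muted and greyish — a global saturation change.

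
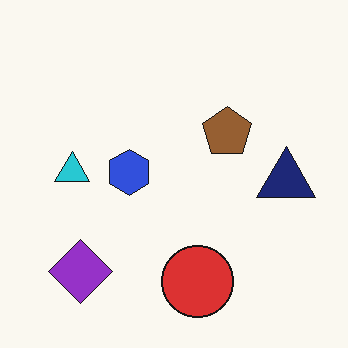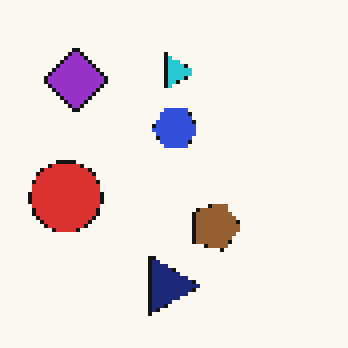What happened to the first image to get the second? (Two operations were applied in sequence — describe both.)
It was rotated 90° clockwise, then lightly pixelated (a mild mosaic effect).

The purple diamond sits in the bottom-left of the first image and the top-left of the second — consistent with a whole-image 90° clockwise rotation. Shapes are reduced to large square blocks; fine edges and outlines are lost — a downscale-then-upscale (mosaic) effect.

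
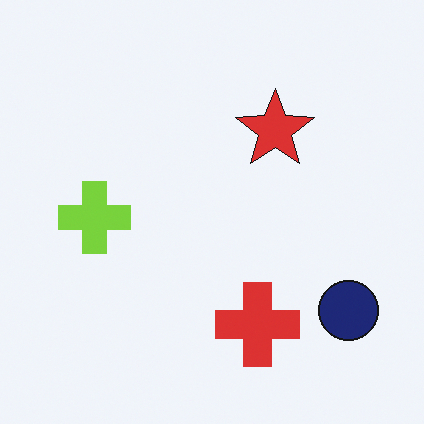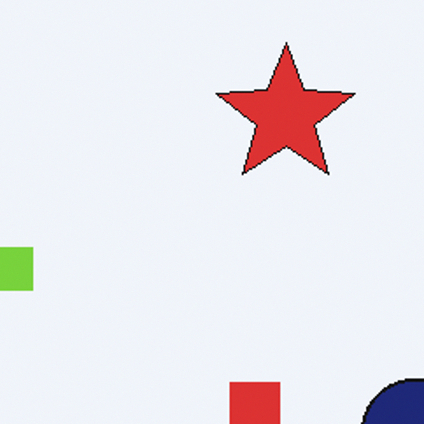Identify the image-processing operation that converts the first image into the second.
It was cropped to a noticeably smaller region and rescaled.

The visible shapes are larger and the field of view is narrower; shapes near the original edges may be partly or wholly outside the frame — a crop-and-rescale.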